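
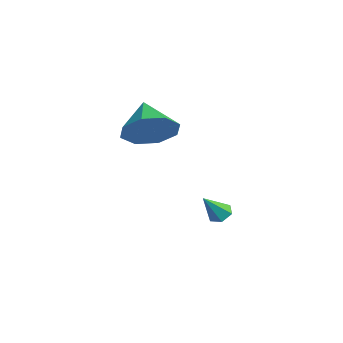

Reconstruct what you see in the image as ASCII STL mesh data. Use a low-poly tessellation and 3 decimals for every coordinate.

solid 
facet normal -0.188 0.620 -0.762
outer loop
vertex -2.338 -0.433 -2.071
vertex -2.772 -0.288 -1.846
vertex -2.338 -0.037 -1.749
endloop
endfacet
facet normal 0.990 -0.087 0.107
outer loop
vertex -2.338 -0.433 -2.071
vertex -2.338 -0.037 -1.749
vertex -2.528 -1.092 -0.854
endloop
endfacet
facet normal -0.188 0.620 -0.762
outer loop
vertex -2.338 -0.037 -1.749
vertex -2.772 -0.288 -1.846
vertex -2.772 0.108 -1.524
endloop
endfacet
facet normal 0.525 0.494 0.694
outer loop
vertex -2.338 -0.037 -1.749
vertex -2.772 0.108 -1.524
vertex -2.528 -1.092 -0.854
endloop
endfacet
facet normal -0.187 0.620 -0.762
outer loop
vertex -2.772 0.108 -1.524
vertex -2.772 -0.288 -1.846
vertex -3.206 -0.142 -1.621
endloop
endfacet
facet normal -0.405 0.381 0.831
outer loop
vertex -2.772 0.108 -1.524
vertex -3.206 -0.142 -1.621
vertex -2.528 -1.092 -0.854
endloop
endfacet
facet normal -0.188 0.619 -0.763
outer loop
vertex -3.206 -0.142 -1.621
vertex -2.772 -0.288 -1.846
vertex -3.206 -0.538 -1.942
endloop
endfacet
facet normal -0.870 -0.311 0.384
outer loop
vertex -3.206 -0.142 -1.621
vertex -3.206 -0.538 -1.942
vertex -2.528 -1.092 -0.854
endloop
endfacet
facet normal -0.188 0.619 -0.763
outer loop
vertex -3.206 -0.538 -1.942
vertex -2.772 -0.288 -1.846
vertex -2.772 -0.684 -2.167
endloop
endfacet
facet normal -0.405 -0.892 -0.202
outer loop
vertex -3.206 -0.538 -1.942
vertex -2.772 -0.684 -2.167
vertex -2.528 -1.092 -0.854
endloop
endfacet
facet normal -0.189 0.618 -0.763
outer loop
vertex -2.772 -0.684 -2.167
vertex -2.772 -0.288 -1.846
vertex -2.338 -0.433 -2.071
endloop
endfacet
facet normal 0.526 -0.780 -0.340
outer loop
vertex -2.772 -0.684 -2.167
vertex -2.338 -0.433 -2.071
vertex -2.528 -1.092 -0.854
endloop
endfacet
facet normal 0.786 -0.194 -0.586
outer loop
vertex -1.806 -2.874 3.575
vertex -2.473 -3.143 2.77
vertex -2.002 -2.228 3.098
endloop
endfacet
facet normal 0.060 0.605 0.794
outer loop
vertex -1.806 -2.874 3.575
vertex -2.002 -2.228 3.098
vertex -3.707 -2.837 3.69
endloop
endfacet
facet normal 0.786 -0.194 -0.587
outer loop
vertex -2.002 -2.228 3.098
vertex -2.473 -3.143 2.77
vertex -2.474 -2.118 2.429
endloop
endfacet
facet normal -0.223 0.925 0.309
outer loop
vertex -2.002 -2.228 3.098
vertex -2.474 -2.118 2.429
vertex -3.707 -2.837 3.69
endloop
endfacet
facet normal 0.787 -0.194 -0.586
outer loop
vertex -2.474 -2.118 2.429
vertex -2.473 -3.143 2.77
vertex -2.945 -2.608 1.959
endloop
endfacet
facet normal -0.622 0.764 -0.173
outer loop
vertex -2.474 -2.118 2.429
vertex -2.945 -2.608 1.959
vertex -3.707 -2.837 3.69
endloop
endfacet
facet normal 0.786 -0.195 -0.586
outer loop
vertex -2.945 -2.608 1.959
vertex -2.473 -3.143 2.77
vertex -3.14 -3.411 1.964
endloop
endfacet
facet normal -0.904 0.217 -0.369
outer loop
vertex -2.945 -2.608 1.959
vertex -3.14 -3.411 1.964
vertex -3.707 -2.837 3.69
endloop
endfacet
facet normal 0.786 -0.194 -0.586
outer loop
vertex -3.14 -3.411 1.964
vertex -2.473 -3.143 2.77
vertex -2.944 -4.057 2.441
endloop
endfacet
facet normal -0.903 -0.396 -0.165
outer loop
vertex -3.14 -3.411 1.964
vertex -2.944 -4.057 2.441
vertex -3.707 -2.837 3.69
endloop
endfacet
facet normal 0.787 -0.194 -0.586
outer loop
vertex -2.944 -4.057 2.441
vertex -2.473 -3.143 2.77
vertex -2.472 -4.167 3.111
endloop
endfacet
facet normal -0.621 -0.716 0.320
outer loop
vertex -2.944 -4.057 2.441
vertex -2.472 -4.167 3.111
vertex -3.707 -2.837 3.69
endloop
endfacet
facet normal 0.786 -0.195 -0.587
outer loop
vertex -2.472 -4.167 3.111
vertex -2.473 -3.143 2.77
vertex -2.0 -3.677 3.581
endloop
endfacet
facet normal -0.222 -0.555 0.802
outer loop
vertex -2.472 -4.167 3.111
vertex -2.0 -3.677 3.581
vertex -3.707 -2.837 3.69
endloop
endfacet
facet normal 0.786 -0.194 -0.587
outer loop
vertex -2.0 -3.677 3.581
vertex -2.473 -3.143 2.77
vertex -1.806 -2.874 3.575
endloop
endfacet
facet normal 0.060 -0.007 0.998
outer loop
vertex -2.0 -3.677 3.581
vertex -1.806 -2.874 3.575
vertex -3.707 -2.837 3.69
endloop
endfacet

endsolid


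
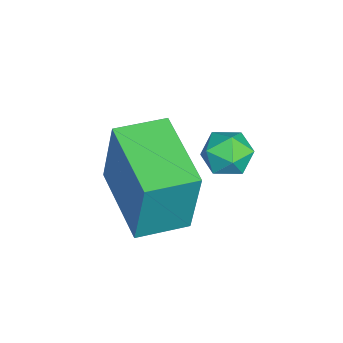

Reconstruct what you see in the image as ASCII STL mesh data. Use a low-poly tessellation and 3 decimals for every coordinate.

solid 
facet normal -0.878 -0.449 0.166
outer loop
vertex -2.146 0.326 2.247
vertex -2.711 1.404 2.17
vertex -2.367 0.079 0.406
endloop
endfacet
facet normal 0.463 -0.884 0.063
outer loop
vertex -0.689 0.936 0.09
vertex -2.146 0.326 2.247
vertex -2.367 0.079 0.406
endloop
endfacet
facet normal -0.879 -0.448 0.165
outer loop
vertex -2.367 0.079 0.406
vertex -2.711 1.404 2.17
vertex -2.932 1.158 0.329
endloop
endfacet
facet normal -0.118 -0.132 -0.984
outer loop
vertex -2.932 1.158 0.329
vertex -0.689 0.936 0.09
vertex -2.367 0.079 0.406
endloop
endfacet
facet normal 0.118 0.132 0.984
outer loop
vertex -2.146 0.326 2.247
vertex -1.033 2.261 1.854
vertex -2.711 1.404 2.17
endloop
endfacet
facet normal 0.463 -0.884 0.063
outer loop
vertex -0.468 1.182 1.931
vertex -2.146 0.326 2.247
vertex -0.689 0.936 0.09
endloop
endfacet
facet normal 0.118 0.132 0.984
outer loop
vertex -0.468 1.182 1.931
vertex -1.033 2.261 1.854
vertex -2.146 0.326 2.247
endloop
endfacet
facet normal -0.463 0.884 -0.063
outer loop
vertex -2.711 1.404 2.17
vertex -1.033 2.261 1.854
vertex -2.932 1.158 0.329
endloop
endfacet
facet normal -0.118 -0.132 -0.984
outer loop
vertex -1.254 2.014 0.013
vertex -0.689 0.936 0.09
vertex -2.932 1.158 0.329
endloop
endfacet
facet normal -0.463 0.884 -0.063
outer loop
vertex -2.932 1.158 0.329
vertex -1.033 2.261 1.854
vertex -1.254 2.014 0.013
endloop
endfacet
facet normal 0.878 0.449 -0.165
outer loop
vertex -1.254 2.014 0.013
vertex -0.468 1.182 1.931
vertex -0.689 0.936 0.09
endloop
endfacet
facet normal 0.878 0.448 -0.166
outer loop
vertex -1.033 2.261 1.854
vertex -0.468 1.182 1.931
vertex -1.254 2.014 0.013
endloop
endfacet
facet normal 0.445 0.570 0.691
outer loop
vertex -3.304 3.168 0.603
vertex -3.335 2.684 1.022
vertex -2.823 2.746 0.641
endloop
endfacet
facet normal 0.658 0.753 0.035
outer loop
vertex -3.304 3.168 0.603
vertex -2.823 2.746 0.641
vertex -3.026 2.95 0.068
endloop
endfacet
facet normal 0.080 0.937 -0.340
outer loop
vertex -3.304 3.168 0.603
vertex -3.026 2.95 0.068
vertex -3.664 3.014 0.094
endloop
endfacet
facet normal -0.490 0.868 0.084
outer loop
vertex -3.304 3.168 0.603
vertex -3.664 3.014 0.094
vertex -3.855 2.849 0.684
endloop
endfacet
facet normal -0.265 0.641 0.721
outer loop
vertex -3.304 3.168 0.603
vertex -3.855 2.849 0.684
vertex -3.335 2.684 1.022
endloop
endfacet
facet normal 0.946 0.177 -0.272
outer loop
vertex -3.026 2.95 0.068
vertex -2.823 2.746 0.641
vertex -2.885 2.331 0.156
endloop
endfacet
facet normal 0.602 -0.120 0.789
outer loop
vertex -2.823 2.746 0.641
vertex -3.335 2.684 1.022
vertex -3.076 2.166 0.746
endloop
endfacet
facet normal -0.546 -0.005 0.838
outer loop
vertex -3.335 2.684 1.022
vertex -3.855 2.849 0.684
vertex -3.714 2.23 0.772
endloop
endfacet
facet normal -0.912 0.363 -0.194
outer loop
vertex -3.855 2.849 0.684
vertex -3.664 3.014 0.094
vertex -3.917 2.434 0.199
endloop
endfacet
facet normal 0.012 0.475 -0.880
outer loop
vertex -3.664 3.014 0.094
vertex -3.026 2.95 0.068
vertex -3.405 2.496 -0.182
endloop
endfacet
facet normal 0.490 -0.868 -0.084
outer loop
vertex -3.436 2.012 0.237
vertex -2.885 2.331 0.156
vertex -3.076 2.166 0.746
endloop
endfacet
facet normal -0.080 -0.937 0.340
outer loop
vertex -3.436 2.012 0.237
vertex -3.076 2.166 0.746
vertex -3.714 2.23 0.772
endloop
endfacet
facet normal -0.658 -0.753 -0.035
outer loop
vertex -3.436 2.012 0.237
vertex -3.714 2.23 0.772
vertex -3.917 2.434 0.199
endloop
endfacet
facet normal -0.445 -0.570 -0.691
outer loop
vertex -3.436 2.012 0.237
vertex -3.917 2.434 0.199
vertex -3.405 2.496 -0.182
endloop
endfacet
facet normal 0.265 -0.641 -0.721
outer loop
vertex -3.436 2.012 0.237
vertex -3.405 2.496 -0.182
vertex -2.885 2.331 0.156
endloop
endfacet
facet normal 0.912 -0.363 0.194
outer loop
vertex -3.076 2.166 0.746
vertex -2.885 2.331 0.156
vertex -2.823 2.746 0.641
endloop
endfacet
facet normal -0.012 -0.475 0.880
outer loop
vertex -3.714 2.23 0.772
vertex -3.076 2.166 0.746
vertex -3.335 2.684 1.022
endloop
endfacet
facet normal -0.946 -0.177 0.272
outer loop
vertex -3.917 2.434 0.199
vertex -3.714 2.23 0.772
vertex -3.855 2.849 0.684
endloop
endfacet
facet normal -0.602 0.120 -0.789
outer loop
vertex -3.405 2.496 -0.182
vertex -3.917 2.434 0.199
vertex -3.664 3.014 0.094
endloop
endfacet
facet normal 0.546 0.005 -0.838
outer loop
vertex -2.885 2.331 0.156
vertex -3.405 2.496 -0.182
vertex -3.026 2.95 0.068
endloop
endfacet

endsolid


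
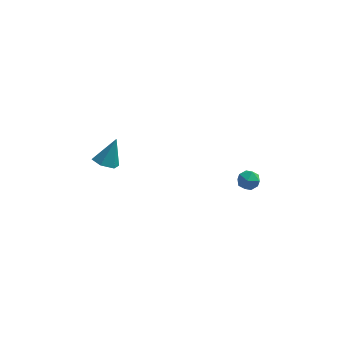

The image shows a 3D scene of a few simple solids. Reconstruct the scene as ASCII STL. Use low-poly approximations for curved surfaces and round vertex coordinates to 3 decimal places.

solid 
facet normal -0.314 -0.388 -0.866
outer loop
vertex -2.579 -3.393 1.356
vertex -3.083 -2.881 1.309
vertex -2.431 -2.772 1.024
endloop
endfacet
facet normal 0.977 -0.155 0.147
outer loop
vertex -2.579 -3.393 1.356
vertex -2.431 -2.772 1.024
vertex -2.597 -2.279 2.651
endloop
endfacet
facet normal -0.314 -0.389 -0.866
outer loop
vertex -2.431 -2.772 1.024
vertex -3.083 -2.881 1.309
vertex -2.934 -2.26 0.976
endloop
endfacet
facet normal 0.713 0.688 -0.136
outer loop
vertex -2.431 -2.772 1.024
vertex -2.934 -2.26 0.976
vertex -2.597 -2.279 2.651
endloop
endfacet
facet normal -0.313 -0.389 -0.866
outer loop
vertex -2.934 -2.26 0.976
vertex -3.083 -2.881 1.309
vertex -3.587 -2.369 1.261
endloop
endfacet
facet normal -0.147 0.988 0.041
outer loop
vertex -2.934 -2.26 0.976
vertex -3.587 -2.369 1.261
vertex -2.597 -2.279 2.651
endloop
endfacet
facet normal -0.312 -0.389 -0.867
outer loop
vertex -3.587 -2.369 1.261
vertex -3.083 -2.881 1.309
vertex -3.735 -2.99 1.593
endloop
endfacet
facet normal -0.743 0.445 0.500
outer loop
vertex -3.587 -2.369 1.261
vertex -3.735 -2.99 1.593
vertex -2.597 -2.279 2.651
endloop
endfacet
facet normal -0.313 -0.388 -0.867
outer loop
vertex -3.735 -2.99 1.593
vertex -3.083 -2.881 1.309
vertex -3.232 -3.502 1.641
endloop
endfacet
facet normal -0.479 -0.397 0.783
outer loop
vertex -3.735 -2.99 1.593
vertex -3.232 -3.502 1.641
vertex -2.597 -2.279 2.651
endloop
endfacet
facet normal -0.313 -0.388 -0.867
outer loop
vertex -3.232 -3.502 1.641
vertex -3.083 -2.881 1.309
vertex -2.579 -3.393 1.356
endloop
endfacet
facet normal 0.381 -0.698 0.606
outer loop
vertex -3.232 -3.502 1.641
vertex -2.579 -3.393 1.356
vertex -2.597 -2.279 2.651
endloop
endfacet
facet normal -0.987 -0.121 0.102
outer loop
vertex 3.345 -2.089 -0.139
vertex 3.435 -2.737 -0.035
vertex 3.436 -2.316 0.476
endloop
endfacet
facet normal -0.788 0.531 0.312
outer loop
vertex 3.345 -2.089 -0.139
vertex 3.436 -2.316 0.476
vertex 3.735 -1.758 0.282
endloop
endfacet
facet normal -0.466 0.852 -0.238
outer loop
vertex 3.345 -2.089 -0.139
vertex 3.735 -1.758 0.282
vertex 3.919 -1.834 -0.35
endloop
endfacet
facet normal -0.467 0.399 -0.789
outer loop
vertex 3.345 -2.089 -0.139
vertex 3.919 -1.834 -0.35
vertex 3.734 -2.439 -0.546
endloop
endfacet
facet normal -0.789 -0.203 -0.580
outer loop
vertex 3.345 -2.089 -0.139
vertex 3.734 -2.439 -0.546
vertex 3.435 -2.737 -0.035
endloop
endfacet
facet normal -0.308 0.456 0.835
outer loop
vertex 3.735 -1.758 0.282
vertex 3.436 -2.316 0.476
vertex 4.066 -2.201 0.646
endloop
endfacet
facet normal -0.630 -0.599 0.494
outer loop
vertex 3.436 -2.316 0.476
vertex 3.435 -2.737 -0.035
vertex 3.881 -2.806 0.45
endloop
endfacet
facet normal -0.310 -0.731 -0.608
outer loop
vertex 3.435 -2.737 -0.035
vertex 3.734 -2.439 -0.546
vertex 4.065 -2.882 -0.182
endloop
endfacet
facet normal 0.211 0.242 -0.947
outer loop
vertex 3.734 -2.439 -0.546
vertex 3.919 -1.834 -0.35
vertex 4.364 -2.324 -0.376
endloop
endfacet
facet normal 0.212 0.976 -0.056
outer loop
vertex 3.919 -1.834 -0.35
vertex 3.735 -1.758 0.282
vertex 4.365 -1.903 0.135
endloop
endfacet
facet normal 0.467 -0.399 0.789
outer loop
vertex 4.455 -2.551 0.239
vertex 4.066 -2.201 0.646
vertex 3.881 -2.806 0.45
endloop
endfacet
facet normal 0.466 -0.852 0.238
outer loop
vertex 4.455 -2.551 0.239
vertex 3.881 -2.806 0.45
vertex 4.065 -2.882 -0.182
endloop
endfacet
facet normal 0.788 -0.531 -0.312
outer loop
vertex 4.455 -2.551 0.239
vertex 4.065 -2.882 -0.182
vertex 4.364 -2.324 -0.376
endloop
endfacet
facet normal 0.987 0.121 -0.102
outer loop
vertex 4.455 -2.551 0.239
vertex 4.364 -2.324 -0.376
vertex 4.365 -1.903 0.135
endloop
endfacet
facet normal 0.789 0.203 0.580
outer loop
vertex 4.455 -2.551 0.239
vertex 4.365 -1.903 0.135
vertex 4.066 -2.201 0.646
endloop
endfacet
facet normal -0.211 -0.242 0.947
outer loop
vertex 3.881 -2.806 0.45
vertex 4.066 -2.201 0.646
vertex 3.436 -2.316 0.476
endloop
endfacet
facet normal -0.212 -0.976 0.056
outer loop
vertex 4.065 -2.882 -0.182
vertex 3.881 -2.806 0.45
vertex 3.435 -2.737 -0.035
endloop
endfacet
facet normal 0.308 -0.456 -0.835
outer loop
vertex 4.364 -2.324 -0.376
vertex 4.065 -2.882 -0.182
vertex 3.734 -2.439 -0.546
endloop
endfacet
facet normal 0.630 0.599 -0.494
outer loop
vertex 4.365 -1.903 0.135
vertex 4.364 -2.324 -0.376
vertex 3.919 -1.834 -0.35
endloop
endfacet
facet normal 0.310 0.731 0.608
outer loop
vertex 4.066 -2.201 0.646
vertex 4.365 -1.903 0.135
vertex 3.735 -1.758 0.282
endloop
endfacet

endsolid


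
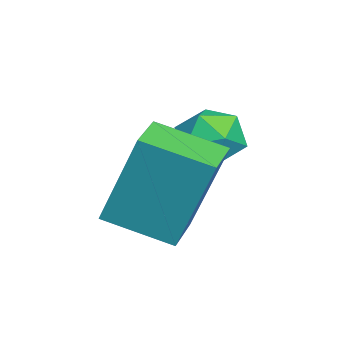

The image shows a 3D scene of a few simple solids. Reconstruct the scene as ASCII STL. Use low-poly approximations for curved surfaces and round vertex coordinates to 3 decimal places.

solid 
facet normal -0.702 0.408 0.583
outer loop
vertex 0.646 -1.089 -0.479
vertex 0.742 -1.601 -0.005
vertex 1.12 -1.008 0.035
endloop
endfacet
facet normal -0.369 0.908 0.197
outer loop
vertex 0.646 -1.089 -0.479
vertex 1.12 -1.008 0.035
vertex 1.274 -0.803 -0.621
endloop
endfacet
facet normal -0.450 0.745 -0.492
outer loop
vertex 0.646 -1.089 -0.479
vertex 1.274 -0.803 -0.621
vertex 0.991 -1.269 -1.067
endloop
endfacet
facet normal -0.834 0.144 -0.533
outer loop
vertex 0.646 -1.089 -0.479
vertex 0.991 -1.269 -1.067
vertex 0.662 -1.762 -0.686
endloop
endfacet
facet normal -0.989 -0.064 0.131
outer loop
vertex 0.646 -1.089 -0.479
vertex 0.662 -1.762 -0.686
vertex 0.742 -1.601 -0.005
endloop
endfacet
facet normal 0.327 0.878 0.351
outer loop
vertex 1.274 -0.803 -0.621
vertex 1.12 -1.008 0.035
vertex 1.758 -1.138 -0.234
endloop
endfacet
facet normal -0.213 0.070 0.975
outer loop
vertex 1.12 -1.008 0.035
vertex 0.742 -1.601 -0.005
vertex 1.429 -1.631 0.147
endloop
endfacet
facet normal -0.676 -0.695 0.244
outer loop
vertex 0.742 -1.601 -0.005
vertex 0.662 -1.762 -0.686
vertex 1.146 -2.097 -0.299
endloop
endfacet
facet normal -0.424 -0.360 -0.831
outer loop
vertex 0.662 -1.762 -0.686
vertex 0.991 -1.269 -1.067
vertex 1.3 -1.892 -0.955
endloop
endfacet
facet normal 0.196 0.613 -0.765
outer loop
vertex 0.991 -1.269 -1.067
vertex 1.274 -0.803 -0.621
vertex 1.678 -1.299 -0.915
endloop
endfacet
facet normal 0.834 -0.144 0.533
outer loop
vertex 1.774 -1.811 -0.441
vertex 1.758 -1.138 -0.234
vertex 1.429 -1.631 0.147
endloop
endfacet
facet normal 0.450 -0.745 0.492
outer loop
vertex 1.774 -1.811 -0.441
vertex 1.429 -1.631 0.147
vertex 1.146 -2.097 -0.299
endloop
endfacet
facet normal 0.369 -0.908 -0.197
outer loop
vertex 1.774 -1.811 -0.441
vertex 1.146 -2.097 -0.299
vertex 1.3 -1.892 -0.955
endloop
endfacet
facet normal 0.702 -0.408 -0.583
outer loop
vertex 1.774 -1.811 -0.441
vertex 1.3 -1.892 -0.955
vertex 1.678 -1.299 -0.915
endloop
endfacet
facet normal 0.989 0.064 -0.131
outer loop
vertex 1.774 -1.811 -0.441
vertex 1.678 -1.299 -0.915
vertex 1.758 -1.138 -0.234
endloop
endfacet
facet normal 0.424 0.360 0.831
outer loop
vertex 1.429 -1.631 0.147
vertex 1.758 -1.138 -0.234
vertex 1.12 -1.008 0.035
endloop
endfacet
facet normal -0.196 -0.613 0.765
outer loop
vertex 1.146 -2.097 -0.299
vertex 1.429 -1.631 0.147
vertex 0.742 -1.601 -0.005
endloop
endfacet
facet normal -0.327 -0.878 -0.351
outer loop
vertex 1.3 -1.892 -0.955
vertex 1.146 -2.097 -0.299
vertex 0.662 -1.762 -0.686
endloop
endfacet
facet normal 0.213 -0.070 -0.975
outer loop
vertex 1.678 -1.299 -0.915
vertex 1.3 -1.892 -0.955
vertex 0.991 -1.269 -1.067
endloop
endfacet
facet normal 0.676 0.695 -0.244
outer loop
vertex 1.758 -1.138 -0.234
vertex 1.678 -1.299 -0.915
vertex 1.274 -0.803 -0.621
endloop
endfacet
facet normal -0.992 0.123 0.023
outer loop
vertex 2.408 -2.274 0.396
vertex 2.56 -0.965 -0.076
vertex 2.278 -2.958 -1.542
endloop
endfacet
facet normal -0.108 -0.935 0.337
outer loop
vertex 3.22 -3.075 -1.564
vertex 2.408 -2.274 0.396
vertex 2.278 -2.958 -1.542
endloop
endfacet
facet normal -0.992 0.123 0.023
outer loop
vertex 2.278 -2.958 -1.542
vertex 2.56 -0.965 -0.076
vertex 2.43 -1.649 -2.014
endloop
endfacet
facet normal -0.063 -0.332 -0.941
outer loop
vertex 2.43 -1.649 -2.014
vertex 3.22 -3.075 -1.564
vertex 2.278 -2.958 -1.542
endloop
endfacet
facet normal 0.063 0.332 0.941
outer loop
vertex 2.408 -2.274 0.396
vertex 3.502 -1.082 -0.098
vertex 2.56 -0.965 -0.076
endloop
endfacet
facet normal -0.108 -0.935 0.337
outer loop
vertex 3.35 -2.391 0.374
vertex 2.408 -2.274 0.396
vertex 3.22 -3.075 -1.564
endloop
endfacet
facet normal 0.063 0.332 0.941
outer loop
vertex 3.35 -2.391 0.374
vertex 3.502 -1.082 -0.098
vertex 2.408 -2.274 0.396
endloop
endfacet
facet normal 0.108 0.935 -0.337
outer loop
vertex 2.56 -0.965 -0.076
vertex 3.502 -1.082 -0.098
vertex 2.43 -1.649 -2.014
endloop
endfacet
facet normal -0.063 -0.332 -0.941
outer loop
vertex 3.372 -1.766 -2.036
vertex 3.22 -3.075 -1.564
vertex 2.43 -1.649 -2.014
endloop
endfacet
facet normal 0.108 0.935 -0.337
outer loop
vertex 2.43 -1.649 -2.014
vertex 3.502 -1.082 -0.098
vertex 3.372 -1.766 -2.036
endloop
endfacet
facet normal 0.992 -0.123 -0.023
outer loop
vertex 3.372 -1.766 -2.036
vertex 3.35 -2.391 0.374
vertex 3.22 -3.075 -1.564
endloop
endfacet
facet normal 0.992 -0.123 -0.023
outer loop
vertex 3.502 -1.082 -0.098
vertex 3.35 -2.391 0.374
vertex 3.372 -1.766 -2.036
endloop
endfacet

endsolid


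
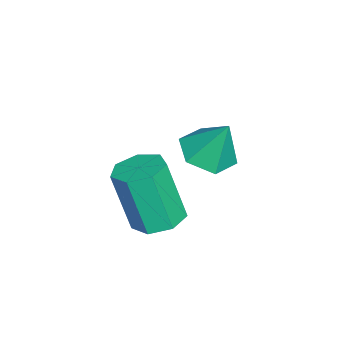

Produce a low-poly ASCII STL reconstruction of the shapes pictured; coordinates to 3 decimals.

solid 
facet normal -0.132 -0.408 -0.904
outer loop
vertex 0.021 1.263 0.629
vertex -0.816 0.874 0.927
vertex -0.808 1.758 0.527
endloop
endfacet
facet normal 0.507 0.860 0.052
outer loop
vertex 0.021 1.263 0.629
vertex -0.808 1.758 0.527
vertex -0.604 1.526 2.373
endloop
endfacet
facet normal -0.133 -0.408 -0.903
outer loop
vertex -0.808 1.758 0.527
vertex -0.816 0.874 0.927
vertex -1.645 1.369 0.826
endloop
endfacet
facet normal -0.370 0.916 0.156
outer loop
vertex -0.808 1.758 0.527
vertex -1.645 1.369 0.826
vertex -0.604 1.526 2.373
endloop
endfacet
facet normal -0.133 -0.408 -0.903
outer loop
vertex -1.645 1.369 0.826
vertex -0.816 0.874 0.927
vertex -1.653 0.485 1.226
endloop
endfacet
facet normal -0.816 0.245 0.524
outer loop
vertex -1.645 1.369 0.826
vertex -1.653 0.485 1.226
vertex -0.604 1.526 2.373
endloop
endfacet
facet normal -0.133 -0.407 -0.903
outer loop
vertex -1.653 0.485 1.226
vertex -0.816 0.874 0.927
vertex -0.825 -0.01 1.327
endloop
endfacet
facet normal -0.384 -0.481 0.788
outer loop
vertex -1.653 0.485 1.226
vertex -0.825 -0.01 1.327
vertex -0.604 1.526 2.373
endloop
endfacet
facet normal -0.132 -0.408 -0.904
outer loop
vertex -0.825 -0.01 1.327
vertex -0.816 0.874 0.927
vertex 0.012 0.379 1.029
endloop
endfacet
facet normal 0.493 -0.537 0.684
outer loop
vertex -0.825 -0.01 1.327
vertex 0.012 0.379 1.029
vertex -0.604 1.526 2.373
endloop
endfacet
facet normal -0.132 -0.408 -0.904
outer loop
vertex 0.012 0.379 1.029
vertex -0.816 0.874 0.927
vertex 0.021 1.263 0.629
endloop
endfacet
facet normal 0.939 0.134 0.316
outer loop
vertex 0.012 0.379 1.029
vertex 0.021 1.263 0.629
vertex -0.604 1.526 2.373
endloop
endfacet
facet normal 0.077 0.292 -0.953
outer loop
vertex 3.17 -0.05 0.413
vertex 2.343 0.092 0.39
vertex 2.959 0.622 0.602
endloop
endfacet
facet normal 0.954 0.256 0.155
outer loop
vertex 3.17 -0.05 0.413
vertex 2.959 0.622 0.602
vertex 3.005 -0.674 2.454
endloop
endfacet
facet normal 0.954 0.256 0.155
outer loop
vertex 3.005 -0.674 2.454
vertex 2.959 0.622 0.602
vertex 2.794 -0.002 2.642
endloop
endfacet
facet normal -0.078 -0.291 0.954
outer loop
vertex 3.005 -0.674 2.454
vertex 2.794 -0.002 2.642
vertex 2.177 -0.532 2.43
endloop
endfacet
facet normal 0.078 0.291 -0.954
outer loop
vertex 2.959 0.622 0.602
vertex 2.343 0.092 0.39
vertex 2.284 0.895 0.63
endloop
endfacet
facet normal 0.368 0.880 0.299
outer loop
vertex 2.959 0.622 0.602
vertex 2.284 0.895 0.63
vertex 2.794 -0.002 2.642
endloop
endfacet
facet normal 0.369 0.880 0.299
outer loop
vertex 2.794 -0.002 2.642
vertex 2.284 0.895 0.63
vertex 2.119 0.271 2.671
endloop
endfacet
facet normal -0.077 -0.292 0.953
outer loop
vertex 2.794 -0.002 2.642
vertex 2.119 0.271 2.671
vertex 2.177 -0.532 2.43
endloop
endfacet
facet normal 0.077 0.291 -0.954
outer loop
vertex 2.284 0.895 0.63
vertex 2.343 0.092 0.39
vertex 1.653 0.563 0.478
endloop
endfacet
facet normal -0.495 0.841 0.217
outer loop
vertex 2.284 0.895 0.63
vertex 1.653 0.563 0.478
vertex 2.119 0.271 2.671
endloop
endfacet
facet normal -0.495 0.841 0.217
outer loop
vertex 2.119 0.271 2.671
vertex 1.653 0.563 0.478
vertex 1.488 -0.061 2.518
endloop
endfacet
facet normal -0.078 -0.292 0.953
outer loop
vertex 2.119 0.271 2.671
vertex 1.488 -0.061 2.518
vertex 2.177 -0.532 2.43
endloop
endfacet
facet normal 0.078 0.292 -0.953
outer loop
vertex 1.653 0.563 0.478
vertex 2.343 0.092 0.39
vertex 1.541 -0.123 0.259
endloop
endfacet
facet normal -0.985 0.170 -0.028
outer loop
vertex 1.653 0.563 0.478
vertex 1.541 -0.123 0.259
vertex 1.488 -0.061 2.518
endloop
endfacet
facet normal -0.985 0.170 -0.028
outer loop
vertex 1.488 -0.061 2.518
vertex 1.541 -0.123 0.259
vertex 1.376 -0.747 2.3
endloop
endfacet
facet normal -0.077 -0.291 0.954
outer loop
vertex 1.488 -0.061 2.518
vertex 1.376 -0.747 2.3
vertex 2.177 -0.532 2.43
endloop
endfacet
facet normal 0.078 0.291 -0.954
outer loop
vertex 1.541 -0.123 0.259
vertex 2.343 0.092 0.39
vertex 2.033 -0.648 0.139
endloop
endfacet
facet normal -0.734 -0.630 -0.252
outer loop
vertex 1.541 -0.123 0.259
vertex 2.033 -0.648 0.139
vertex 1.376 -0.747 2.3
endloop
endfacet
facet normal -0.734 -0.631 -0.252
outer loop
vertex 1.376 -0.747 2.3
vertex 2.033 -0.648 0.139
vertex 1.868 -1.271 2.179
endloop
endfacet
facet normal -0.076 -0.292 0.953
outer loop
vertex 1.376 -0.747 2.3
vertex 1.868 -1.271 2.179
vertex 2.177 -0.532 2.43
endloop
endfacet
facet normal 0.076 0.292 -0.954
outer loop
vertex 2.033 -0.648 0.139
vertex 2.343 0.092 0.39
vertex 2.758 -0.615 0.207
endloop
endfacet
facet normal 0.070 -0.956 -0.286
outer loop
vertex 2.033 -0.648 0.139
vertex 2.758 -0.615 0.207
vertex 1.868 -1.271 2.179
endloop
endfacet
facet normal 0.069 -0.956 -0.287
outer loop
vertex 1.868 -1.271 2.179
vertex 2.758 -0.615 0.207
vertex 2.593 -1.239 2.248
endloop
endfacet
facet normal -0.078 -0.291 0.953
outer loop
vertex 1.868 -1.271 2.179
vertex 2.593 -1.239 2.248
vertex 2.177 -0.532 2.43
endloop
endfacet
facet normal 0.077 0.292 -0.953
outer loop
vertex 2.758 -0.615 0.207
vertex 2.343 0.092 0.39
vertex 3.17 -0.05 0.413
endloop
endfacet
facet normal 0.821 -0.561 -0.105
outer loop
vertex 2.758 -0.615 0.207
vertex 3.17 -0.05 0.413
vertex 2.593 -1.239 2.248
endloop
endfacet
facet normal 0.821 -0.561 -0.105
outer loop
vertex 2.593 -1.239 2.248
vertex 3.17 -0.05 0.413
vertex 3.005 -0.674 2.454
endloop
endfacet
facet normal -0.078 -0.291 0.954
outer loop
vertex 2.593 -1.239 2.248
vertex 3.005 -0.674 2.454
vertex 2.177 -0.532 2.43
endloop
endfacet

endsolid


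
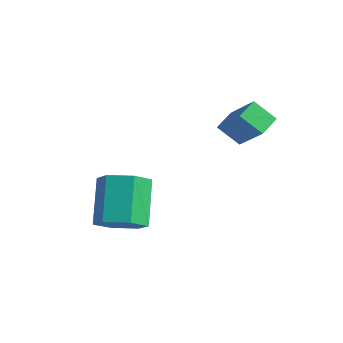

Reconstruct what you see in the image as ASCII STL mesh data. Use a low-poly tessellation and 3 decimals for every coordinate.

solid 
facet normal -0.662 0.151 -0.734
outer loop
vertex 1.926 1.426 1.45
vertex 1.841 2.345 1.715
vertex 2.789 1.713 0.731
endloop
endfacet
facet normal 0.088 -0.957 -0.276
outer loop
vertex 4.099 1.415 2.185
vertex 1.926 1.426 1.45
vertex 2.789 1.713 0.731
endloop
endfacet
facet normal -0.662 0.150 -0.734
outer loop
vertex 2.789 1.713 0.731
vertex 1.841 2.345 1.715
vertex 2.704 2.632 0.995
endloop
endfacet
facet normal 0.745 0.247 -0.620
outer loop
vertex 2.704 2.632 0.995
vertex 4.099 1.415 2.185
vertex 2.789 1.713 0.731
endloop
endfacet
facet normal -0.744 -0.248 0.620
outer loop
vertex 1.926 1.426 1.45
vertex 3.151 2.047 3.169
vertex 1.841 2.345 1.715
endloop
endfacet
facet normal 0.088 -0.957 -0.276
outer loop
vertex 3.236 1.128 2.905
vertex 1.926 1.426 1.45
vertex 4.099 1.415 2.185
endloop
endfacet
facet normal -0.745 -0.247 0.620
outer loop
vertex 3.236 1.128 2.905
vertex 3.151 2.047 3.169
vertex 1.926 1.426 1.45
endloop
endfacet
facet normal -0.088 0.957 0.276
outer loop
vertex 1.841 2.345 1.715
vertex 3.151 2.047 3.169
vertex 2.704 2.632 0.995
endloop
endfacet
facet normal 0.745 0.248 -0.620
outer loop
vertex 4.014 2.334 2.45
vertex 4.099 1.415 2.185
vertex 2.704 2.632 0.995
endloop
endfacet
facet normal -0.089 0.957 0.276
outer loop
vertex 2.704 2.632 0.995
vertex 3.151 2.047 3.169
vertex 4.014 2.334 2.45
endloop
endfacet
facet normal 0.662 -0.150 0.734
outer loop
vertex 4.014 2.334 2.45
vertex 3.236 1.128 2.905
vertex 4.099 1.415 2.185
endloop
endfacet
facet normal 0.662 -0.150 0.735
outer loop
vertex 3.151 2.047 3.169
vertex 3.236 1.128 2.905
vertex 4.014 2.334 2.45
endloop
endfacet
facet normal 0.450 -0.599 -0.662
outer loop
vertex 1.564 -3.015 -1.533
vertex 0.835 -2.772 -2.248
vertex 1.71 -2.197 -2.174
endloop
endfacet
facet normal 0.882 0.183 0.434
outer loop
vertex 1.564 -3.015 -1.533
vertex 1.71 -2.197 -2.174
vertex 0.614 -1.751 -0.136
endloop
endfacet
facet normal 0.882 0.183 0.434
outer loop
vertex 0.614 -1.751 -0.136
vertex 1.71 -2.197 -2.174
vertex 0.76 -0.933 -0.777
endloop
endfacet
facet normal -0.450 0.599 0.662
outer loop
vertex 0.614 -1.751 -0.136
vertex 0.76 -0.933 -0.777
vertex -0.115 -1.508 -0.852
endloop
endfacet
facet normal 0.450 -0.600 -0.662
outer loop
vertex 1.71 -2.197 -2.174
vertex 0.835 -2.772 -2.248
vertex 0.981 -1.954 -2.89
endloop
endfacet
facet normal 0.562 0.766 -0.312
outer loop
vertex 1.71 -2.197 -2.174
vertex 0.981 -1.954 -2.89
vertex 0.76 -0.933 -0.777
endloop
endfacet
facet normal 0.562 0.766 -0.311
outer loop
vertex 0.76 -0.933 -0.777
vertex 0.981 -1.954 -2.89
vertex 0.031 -0.689 -1.493
endloop
endfacet
facet normal -0.450 0.599 0.662
outer loop
vertex 0.76 -0.933 -0.777
vertex 0.031 -0.689 -1.493
vertex -0.115 -1.508 -0.852
endloop
endfacet
facet normal 0.450 -0.600 -0.662
outer loop
vertex 0.981 -1.954 -2.89
vertex 0.835 -2.772 -2.248
vertex 0.106 -2.529 -2.964
endloop
endfacet
facet normal -0.320 0.584 -0.746
outer loop
vertex 0.981 -1.954 -2.89
vertex 0.106 -2.529 -2.964
vertex 0.031 -0.689 -1.493
endloop
endfacet
facet normal -0.321 0.583 -0.746
outer loop
vertex 0.031 -0.689 -1.493
vertex 0.106 -2.529 -2.964
vertex -0.844 -1.265 -1.567
endloop
endfacet
facet normal -0.450 0.599 0.662
outer loop
vertex 0.031 -0.689 -1.493
vertex -0.844 -1.265 -1.567
vertex -0.115 -1.508 -0.852
endloop
endfacet
facet normal 0.450 -0.599 -0.662
outer loop
vertex 0.106 -2.529 -2.964
vertex 0.835 -2.772 -2.248
vertex -0.04 -3.347 -2.323
endloop
endfacet
facet normal -0.882 -0.183 -0.434
outer loop
vertex 0.106 -2.529 -2.964
vertex -0.04 -3.347 -2.323
vertex -0.844 -1.265 -1.567
endloop
endfacet
facet normal -0.882 -0.183 -0.434
outer loop
vertex -0.844 -1.265 -1.567
vertex -0.04 -3.347 -2.323
vertex -0.99 -2.083 -0.926
endloop
endfacet
facet normal -0.450 0.599 0.662
outer loop
vertex -0.844 -1.265 -1.567
vertex -0.99 -2.083 -0.926
vertex -0.115 -1.508 -0.852
endloop
endfacet
facet normal 0.450 -0.599 -0.662
outer loop
vertex -0.04 -3.347 -2.323
vertex 0.835 -2.772 -2.248
vertex 0.689 -3.591 -1.607
endloop
endfacet
facet normal -0.562 -0.766 0.311
outer loop
vertex -0.04 -3.347 -2.323
vertex 0.689 -3.591 -1.607
vertex -0.99 -2.083 -0.926
endloop
endfacet
facet normal -0.562 -0.766 0.312
outer loop
vertex -0.99 -2.083 -0.926
vertex 0.689 -3.591 -1.607
vertex -0.261 -2.326 -0.21
endloop
endfacet
facet normal -0.450 0.600 0.662
outer loop
vertex -0.99 -2.083 -0.926
vertex -0.261 -2.326 -0.21
vertex -0.115 -1.508 -0.852
endloop
endfacet
facet normal 0.450 -0.599 -0.662
outer loop
vertex 0.689 -3.591 -1.607
vertex 0.835 -2.772 -2.248
vertex 1.564 -3.015 -1.533
endloop
endfacet
facet normal 0.321 -0.583 0.746
outer loop
vertex 0.689 -3.591 -1.607
vertex 1.564 -3.015 -1.533
vertex -0.261 -2.326 -0.21
endloop
endfacet
facet normal 0.320 -0.584 0.746
outer loop
vertex -0.261 -2.326 -0.21
vertex 1.564 -3.015 -1.533
vertex 0.614 -1.751 -0.136
endloop
endfacet
facet normal -0.450 0.600 0.662
outer loop
vertex -0.261 -2.326 -0.21
vertex 0.614 -1.751 -0.136
vertex -0.115 -1.508 -0.852
endloop
endfacet

endsolid


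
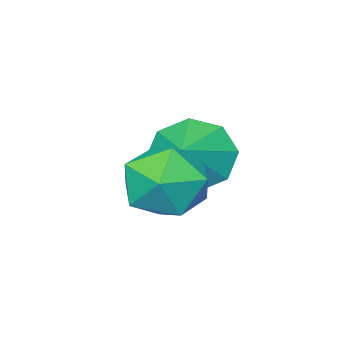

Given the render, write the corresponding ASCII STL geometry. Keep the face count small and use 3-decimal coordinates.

solid 
facet normal -0.689 -0.491 -0.533
outer loop
vertex -1.18 2.199 2.549
vertex -1.748 2.842 2.691
vertex -1.153 2.67 2.08
endloop
endfacet
facet normal 0.995 -0.091 -0.034
outer loop
vertex -1.18 2.199 2.549
vertex -1.153 2.67 2.08
vertex -1.052 3.338 3.229
endloop
endfacet
facet normal -0.689 -0.491 -0.533
outer loop
vertex -1.153 2.67 2.08
vertex -1.748 2.842 2.691
vertex -1.475 3.243 1.969
endloop
endfacet
facet normal 0.852 0.417 -0.317
outer loop
vertex -1.153 2.67 2.08
vertex -1.475 3.243 1.969
vertex -1.052 3.338 3.229
endloop
endfacet
facet normal -0.690 -0.490 -0.533
outer loop
vertex -1.475 3.243 1.969
vertex -1.748 2.842 2.691
vertex -1.956 3.581 2.281
endloop
endfacet
facet normal 0.461 0.860 -0.220
outer loop
vertex -1.475 3.243 1.969
vertex -1.956 3.581 2.281
vertex -1.052 3.338 3.229
endloop
endfacet
facet normal -0.689 -0.490 -0.534
outer loop
vertex -1.956 3.581 2.281
vertex -1.748 2.842 2.691
vertex -2.316 3.486 2.833
endloop
endfacet
facet normal 0.051 0.978 0.202
outer loop
vertex -1.956 3.581 2.281
vertex -2.316 3.486 2.833
vertex -1.052 3.338 3.229
endloop
endfacet
facet normal -0.689 -0.490 -0.533
outer loop
vertex -2.316 3.486 2.833
vertex -1.748 2.842 2.691
vertex -2.343 3.014 3.302
endloop
endfacet
facet normal -0.137 0.702 0.699
outer loop
vertex -2.316 3.486 2.833
vertex -2.343 3.014 3.302
vertex -1.052 3.338 3.229
endloop
endfacet
facet normal -0.689 -0.490 -0.533
outer loop
vertex -2.343 3.014 3.302
vertex -1.748 2.842 2.691
vertex -2.022 2.442 3.413
endloop
endfacet
facet normal 0.007 0.194 0.981
outer loop
vertex -2.343 3.014 3.302
vertex -2.022 2.442 3.413
vertex -1.052 3.338 3.229
endloop
endfacet
facet normal -0.689 -0.491 -0.533
outer loop
vertex -2.022 2.442 3.413
vertex -1.748 2.842 2.691
vertex -1.54 2.104 3.101
endloop
endfacet
facet normal 0.397 -0.249 0.883
outer loop
vertex -2.022 2.442 3.413
vertex -1.54 2.104 3.101
vertex -1.052 3.338 3.229
endloop
endfacet
facet normal -0.689 -0.491 -0.534
outer loop
vertex -1.54 2.104 3.101
vertex -1.748 2.842 2.691
vertex -1.18 2.199 2.549
endloop
endfacet
facet normal 0.807 -0.367 0.463
outer loop
vertex -1.54 2.104 3.101
vertex -1.18 2.199 2.549
vertex -1.052 3.338 3.229
endloop
endfacet
facet normal 0.140 0.692 0.708
outer loop
vertex -0.426 4.735 3.25
vertex -0.204 4.086 3.84
vertex 0.436 4.475 3.334
endloop
endfacet
facet normal 0.283 0.957 0.063
outer loop
vertex -0.426 4.735 3.25
vertex 0.436 4.475 3.334
vertex 0.088 4.632 2.514
endloop
endfacet
facet normal -0.305 0.891 -0.338
outer loop
vertex -0.426 4.735 3.25
vertex 0.088 4.632 2.514
vertex -0.767 4.339 2.513
endloop
endfacet
facet normal -0.810 0.584 0.061
outer loop
vertex -0.426 4.735 3.25
vertex -0.767 4.339 2.513
vertex -0.948 4.002 3.332
endloop
endfacet
facet normal -0.535 0.460 0.708
outer loop
vertex -0.426 4.735 3.25
vertex -0.948 4.002 3.332
vertex -0.204 4.086 3.84
endloop
endfacet
facet normal 0.796 0.559 -0.231
outer loop
vertex 0.088 4.632 2.514
vertex 0.436 4.475 3.334
vertex 0.628 3.918 2.648
endloop
endfacet
facet normal 0.566 0.128 0.814
outer loop
vertex 0.436 4.475 3.334
vertex -0.204 4.086 3.84
vertex 0.447 3.581 3.467
endloop
endfacet
facet normal -0.527 -0.246 0.813
outer loop
vertex -0.204 4.086 3.84
vertex -0.948 4.002 3.332
vertex -0.408 3.288 3.466
endloop
endfacet
facet normal -0.971 -0.047 -0.234
outer loop
vertex -0.948 4.002 3.332
vertex -0.767 4.339 2.513
vertex -0.756 3.445 2.646
endloop
endfacet
facet normal -0.154 0.451 -0.879
outer loop
vertex -0.767 4.339 2.513
vertex 0.088 4.632 2.514
vertex -0.116 3.834 2.14
endloop
endfacet
facet normal 0.810 -0.584 -0.061
outer loop
vertex 0.106 3.185 2.73
vertex 0.628 3.918 2.648
vertex 0.447 3.581 3.467
endloop
endfacet
facet normal 0.305 -0.891 0.338
outer loop
vertex 0.106 3.185 2.73
vertex 0.447 3.581 3.467
vertex -0.408 3.288 3.466
endloop
endfacet
facet normal -0.283 -0.957 -0.063
outer loop
vertex 0.106 3.185 2.73
vertex -0.408 3.288 3.466
vertex -0.756 3.445 2.646
endloop
endfacet
facet normal -0.140 -0.692 -0.708
outer loop
vertex 0.106 3.185 2.73
vertex -0.756 3.445 2.646
vertex -0.116 3.834 2.14
endloop
endfacet
facet normal 0.535 -0.460 -0.708
outer loop
vertex 0.106 3.185 2.73
vertex -0.116 3.834 2.14
vertex 0.628 3.918 2.648
endloop
endfacet
facet normal 0.971 0.047 0.234
outer loop
vertex 0.447 3.581 3.467
vertex 0.628 3.918 2.648
vertex 0.436 4.475 3.334
endloop
endfacet
facet normal 0.154 -0.451 0.879
outer loop
vertex -0.408 3.288 3.466
vertex 0.447 3.581 3.467
vertex -0.204 4.086 3.84
endloop
endfacet
facet normal -0.796 -0.559 0.231
outer loop
vertex -0.756 3.445 2.646
vertex -0.408 3.288 3.466
vertex -0.948 4.002 3.332
endloop
endfacet
facet normal -0.566 -0.128 -0.814
outer loop
vertex -0.116 3.834 2.14
vertex -0.756 3.445 2.646
vertex -0.767 4.339 2.513
endloop
endfacet
facet normal 0.527 0.246 -0.813
outer loop
vertex 0.628 3.918 2.648
vertex -0.116 3.834 2.14
vertex 0.088 4.632 2.514
endloop
endfacet

endsolid


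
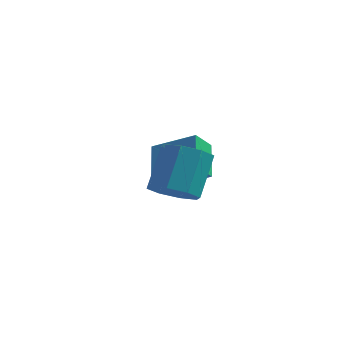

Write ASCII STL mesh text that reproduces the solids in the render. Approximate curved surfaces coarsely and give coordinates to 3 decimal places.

solid 
facet normal -0.057 -0.611 -0.789
outer loop
vertex 3.086 -2.384 -0.702
vertex 2.178 -2.374 -0.644
vertex 2.801 -1.872 -1.078
endloop
endfacet
facet normal 0.911 0.292 -0.293
outer loop
vertex 3.086 -2.384 -0.702
vertex 2.801 -1.872 -1.078
vertex 3.19 -1.276 0.726
endloop
endfacet
facet normal 0.910 0.293 -0.293
outer loop
vertex 3.19 -1.276 0.726
vertex 2.801 -1.872 -1.078
vertex 2.904 -0.764 0.35
endloop
endfacet
facet normal 0.057 0.611 0.789
outer loop
vertex 3.19 -1.276 0.726
vertex 2.904 -0.764 0.35
vertex 2.282 -1.266 0.784
endloop
endfacet
facet normal -0.057 -0.612 -0.789
outer loop
vertex 2.801 -1.872 -1.078
vertex 2.178 -2.374 -0.644
vertex 2.15 -1.654 -1.2
endloop
endfacet
facet normal 0.354 0.726 -0.589
outer loop
vertex 2.801 -1.872 -1.078
vertex 2.15 -1.654 -1.2
vertex 2.904 -0.764 0.35
endloop
endfacet
facet normal 0.353 0.727 -0.589
outer loop
vertex 2.904 -0.764 0.35
vertex 2.15 -1.654 -1.2
vertex 2.254 -0.547 0.228
endloop
endfacet
facet normal 0.056 0.612 0.789
outer loop
vertex 2.904 -0.764 0.35
vertex 2.254 -0.547 0.228
vertex 2.282 -1.266 0.784
endloop
endfacet
facet normal -0.057 -0.612 -0.789
outer loop
vertex 2.15 -1.654 -1.2
vertex 2.178 -2.374 -0.644
vertex 1.516 -1.858 -0.996
endloop
endfacet
facet normal -0.410 0.735 -0.540
outer loop
vertex 2.15 -1.654 -1.2
vertex 1.516 -1.858 -0.996
vertex 2.254 -0.547 0.228
endloop
endfacet
facet normal -0.409 0.735 -0.541
outer loop
vertex 2.254 -0.547 0.228
vertex 1.516 -1.858 -0.996
vertex 1.62 -0.75 0.432
endloop
endfacet
facet normal 0.058 0.612 0.789
outer loop
vertex 2.254 -0.547 0.228
vertex 1.62 -0.75 0.432
vertex 2.282 -1.266 0.784
endloop
endfacet
facet normal -0.057 -0.612 -0.789
outer loop
vertex 1.516 -1.858 -0.996
vertex 2.178 -2.374 -0.644
vertex 1.27 -2.364 -0.586
endloop
endfacet
facet normal -0.934 0.313 -0.175
outer loop
vertex 1.516 -1.858 -0.996
vertex 1.27 -2.364 -0.586
vertex 1.62 -0.75 0.432
endloop
endfacet
facet normal -0.934 0.313 -0.175
outer loop
vertex 1.62 -0.75 0.432
vertex 1.27 -2.364 -0.586
vertex 1.374 -1.256 0.842
endloop
endfacet
facet normal 0.057 0.612 0.789
outer loop
vertex 1.62 -0.75 0.432
vertex 1.374 -1.256 0.842
vertex 2.282 -1.266 0.784
endloop
endfacet
facet normal -0.057 -0.611 -0.789
outer loop
vertex 1.27 -2.364 -0.586
vertex 2.178 -2.374 -0.644
vertex 1.556 -2.876 -0.21
endloop
endfacet
facet normal -0.910 -0.293 0.293
outer loop
vertex 1.27 -2.364 -0.586
vertex 1.556 -2.876 -0.21
vertex 1.374 -1.256 0.842
endloop
endfacet
facet normal -0.911 -0.292 0.292
outer loop
vertex 1.374 -1.256 0.842
vertex 1.556 -2.876 -0.21
vertex 1.659 -1.768 1.218
endloop
endfacet
facet normal 0.057 0.611 0.789
outer loop
vertex 1.374 -1.256 0.842
vertex 1.659 -1.768 1.218
vertex 2.282 -1.266 0.784
endloop
endfacet
facet normal -0.056 -0.612 -0.789
outer loop
vertex 1.556 -2.876 -0.21
vertex 2.178 -2.374 -0.644
vertex 2.206 -3.093 -0.088
endloop
endfacet
facet normal -0.353 -0.727 0.589
outer loop
vertex 1.556 -2.876 -0.21
vertex 2.206 -3.093 -0.088
vertex 1.659 -1.768 1.218
endloop
endfacet
facet normal -0.354 -0.727 0.589
outer loop
vertex 1.659 -1.768 1.218
vertex 2.206 -3.093 -0.088
vertex 2.31 -1.986 1.34
endloop
endfacet
facet normal 0.057 0.612 0.789
outer loop
vertex 1.659 -1.768 1.218
vertex 2.31 -1.986 1.34
vertex 2.282 -1.266 0.784
endloop
endfacet
facet normal -0.058 -0.612 -0.789
outer loop
vertex 2.206 -3.093 -0.088
vertex 2.178 -2.374 -0.644
vertex 2.84 -2.89 -0.292
endloop
endfacet
facet normal 0.409 -0.735 0.540
outer loop
vertex 2.206 -3.093 -0.088
vertex 2.84 -2.89 -0.292
vertex 2.31 -1.986 1.34
endloop
endfacet
facet normal 0.410 -0.735 0.540
outer loop
vertex 2.31 -1.986 1.34
vertex 2.84 -2.89 -0.292
vertex 2.944 -1.782 1.136
endloop
endfacet
facet normal 0.057 0.612 0.789
outer loop
vertex 2.31 -1.986 1.34
vertex 2.944 -1.782 1.136
vertex 2.282 -1.266 0.784
endloop
endfacet
facet normal -0.057 -0.612 -0.789
outer loop
vertex 2.84 -2.89 -0.292
vertex 2.178 -2.374 -0.644
vertex 3.086 -2.384 -0.702
endloop
endfacet
facet normal 0.934 -0.313 0.175
outer loop
vertex 2.84 -2.89 -0.292
vertex 3.086 -2.384 -0.702
vertex 2.944 -1.782 1.136
endloop
endfacet
facet normal 0.934 -0.313 0.175
outer loop
vertex 2.944 -1.782 1.136
vertex 3.086 -2.384 -0.702
vertex 3.19 -1.276 0.726
endloop
endfacet
facet normal 0.057 0.612 0.789
outer loop
vertex 2.944 -1.782 1.136
vertex 3.19 -1.276 0.726
vertex 2.282 -1.266 0.784
endloop
endfacet
facet normal -0.898 0.014 -0.439
outer loop
vertex -0.063 1.82 -0.629
vertex 0.289 2.457 -1.329
vertex 0.363 0.587 -1.538
endloop
endfacet
facet normal -0.349 -0.631 0.693
outer loop
vertex 1.971 0.563 -0.751
vertex -0.063 1.82 -0.629
vertex 0.363 0.587 -1.538
endloop
endfacet
facet normal -0.898 0.014 -0.439
outer loop
vertex 0.363 0.587 -1.538
vertex 0.289 2.457 -1.329
vertex 0.715 1.224 -2.238
endloop
endfacet
facet normal 0.268 -0.776 -0.571
outer loop
vertex 0.715 1.224 -2.238
vertex 1.971 0.563 -0.751
vertex 0.363 0.587 -1.538
endloop
endfacet
facet normal -0.268 0.776 0.571
outer loop
vertex -0.063 1.82 -0.629
vertex 1.897 2.433 -0.542
vertex 0.289 2.457 -1.329
endloop
endfacet
facet normal -0.349 -0.631 0.693
outer loop
vertex 1.545 1.796 0.158
vertex -0.063 1.82 -0.629
vertex 1.971 0.563 -0.751
endloop
endfacet
facet normal -0.268 0.776 0.571
outer loop
vertex 1.545 1.796 0.158
vertex 1.897 2.433 -0.542
vertex -0.063 1.82 -0.629
endloop
endfacet
facet normal 0.349 0.631 -0.693
outer loop
vertex 0.289 2.457 -1.329
vertex 1.897 2.433 -0.542
vertex 0.715 1.224 -2.238
endloop
endfacet
facet normal 0.268 -0.776 -0.571
outer loop
vertex 2.323 1.2 -1.451
vertex 1.971 0.563 -0.751
vertex 0.715 1.224 -2.238
endloop
endfacet
facet normal 0.349 0.631 -0.693
outer loop
vertex 0.715 1.224 -2.238
vertex 1.897 2.433 -0.542
vertex 2.323 1.2 -1.451
endloop
endfacet
facet normal 0.898 -0.014 0.439
outer loop
vertex 2.323 1.2 -1.451
vertex 1.545 1.796 0.158
vertex 1.971 0.563 -0.751
endloop
endfacet
facet normal 0.898 -0.014 0.439
outer loop
vertex 1.897 2.433 -0.542
vertex 1.545 1.796 0.158
vertex 2.323 1.2 -1.451
endloop
endfacet

endsolid


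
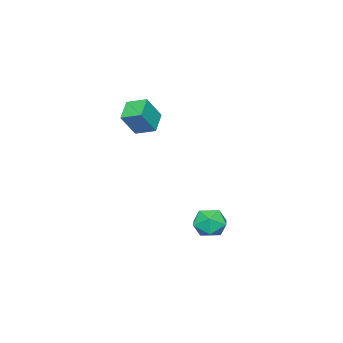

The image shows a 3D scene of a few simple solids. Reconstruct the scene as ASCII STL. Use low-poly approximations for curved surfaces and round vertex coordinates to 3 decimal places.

solid 
facet normal 0.098 0.709 0.698
outer loop
vertex 1.345 3.501 -2.594
vertex 0.991 2.879 -1.913
vertex 1.963 2.918 -2.089
endloop
endfacet
facet normal 0.589 0.786 0.187
outer loop
vertex 1.345 3.501 -2.594
vertex 1.963 2.918 -2.089
vertex 2.092 3.052 -3.059
endloop
endfacet
facet normal 0.249 0.865 -0.435
outer loop
vertex 1.345 3.501 -2.594
vertex 2.092 3.052 -3.059
vertex 1.201 3.095 -3.483
endloop
endfacet
facet normal -0.452 0.837 -0.309
outer loop
vertex 1.345 3.501 -2.594
vertex 1.201 3.095 -3.483
vertex 0.52 2.988 -2.775
endloop
endfacet
facet normal -0.546 0.740 0.392
outer loop
vertex 1.345 3.501 -2.594
vertex 0.52 2.988 -2.775
vertex 0.991 2.879 -1.913
endloop
endfacet
facet normal 0.971 0.184 0.155
outer loop
vertex 2.092 3.052 -3.059
vertex 1.963 2.918 -2.089
vertex 2.2 2.152 -2.665
endloop
endfacet
facet normal 0.176 0.059 0.983
outer loop
vertex 1.963 2.918 -2.089
vertex 0.991 2.879 -1.913
vertex 1.519 2.045 -1.957
endloop
endfacet
facet normal -0.866 0.109 0.487
outer loop
vertex 0.991 2.879 -1.913
vertex 0.52 2.988 -2.775
vertex 0.628 2.088 -2.381
endloop
endfacet
facet normal -0.715 0.266 -0.647
outer loop
vertex 0.52 2.988 -2.775
vertex 1.201 3.095 -3.483
vertex 0.757 2.222 -3.351
endloop
endfacet
facet normal 0.421 0.311 -0.852
outer loop
vertex 1.201 3.095 -3.483
vertex 2.092 3.052 -3.059
vertex 1.729 2.261 -3.527
endloop
endfacet
facet normal 0.452 -0.837 0.309
outer loop
vertex 1.375 1.639 -2.846
vertex 2.2 2.152 -2.665
vertex 1.519 2.045 -1.957
endloop
endfacet
facet normal -0.249 -0.865 0.435
outer loop
vertex 1.375 1.639 -2.846
vertex 1.519 2.045 -1.957
vertex 0.628 2.088 -2.381
endloop
endfacet
facet normal -0.589 -0.786 -0.187
outer loop
vertex 1.375 1.639 -2.846
vertex 0.628 2.088 -2.381
vertex 0.757 2.222 -3.351
endloop
endfacet
facet normal -0.098 -0.709 -0.698
outer loop
vertex 1.375 1.639 -2.846
vertex 0.757 2.222 -3.351
vertex 1.729 2.261 -3.527
endloop
endfacet
facet normal 0.546 -0.740 -0.392
outer loop
vertex 1.375 1.639 -2.846
vertex 1.729 2.261 -3.527
vertex 2.2 2.152 -2.665
endloop
endfacet
facet normal 0.715 -0.266 0.647
outer loop
vertex 1.519 2.045 -1.957
vertex 2.2 2.152 -2.665
vertex 1.963 2.918 -2.089
endloop
endfacet
facet normal -0.421 -0.311 0.852
outer loop
vertex 0.628 2.088 -2.381
vertex 1.519 2.045 -1.957
vertex 0.991 2.879 -1.913
endloop
endfacet
facet normal -0.971 -0.184 -0.155
outer loop
vertex 0.757 2.222 -3.351
vertex 0.628 2.088 -2.381
vertex 0.52 2.988 -2.775
endloop
endfacet
facet normal -0.176 -0.059 -0.983
outer loop
vertex 1.729 2.261 -3.527
vertex 0.757 2.222 -3.351
vertex 1.201 3.095 -3.483
endloop
endfacet
facet normal 0.866 -0.109 -0.487
outer loop
vertex 2.2 2.152 -2.665
vertex 1.729 2.261 -3.527
vertex 2.092 3.052 -3.059
endloop
endfacet
facet normal -0.828 -0.314 0.464
outer loop
vertex 1.264 -2.435 4.32
vertex 1.059 -1.345 4.691
vertex 0.428 -2.15 3.022
endloop
endfacet
facet normal 0.176 -0.932 -0.318
outer loop
vertex 1.521 -1.735 2.409
vertex 1.264 -2.435 4.32
vertex 0.428 -2.15 3.022
endloop
endfacet
facet normal -0.828 -0.314 0.465
outer loop
vertex 0.428 -2.15 3.022
vertex 1.059 -1.345 4.691
vertex 0.223 -1.06 3.394
endloop
endfacet
facet normal -0.533 0.182 -0.827
outer loop
vertex 0.223 -1.06 3.394
vertex 1.521 -1.735 2.409
vertex 0.428 -2.15 3.022
endloop
endfacet
facet normal 0.533 -0.181 0.827
outer loop
vertex 1.264 -2.435 4.32
vertex 2.152 -0.93 4.078
vertex 1.059 -1.345 4.691
endloop
endfacet
facet normal 0.175 -0.932 -0.318
outer loop
vertex 2.357 -2.02 3.706
vertex 1.264 -2.435 4.32
vertex 1.521 -1.735 2.409
endloop
endfacet
facet normal 0.533 -0.182 0.826
outer loop
vertex 2.357 -2.02 3.706
vertex 2.152 -0.93 4.078
vertex 1.264 -2.435 4.32
endloop
endfacet
facet normal -0.176 0.932 0.318
outer loop
vertex 1.059 -1.345 4.691
vertex 2.152 -0.93 4.078
vertex 0.223 -1.06 3.394
endloop
endfacet
facet normal -0.533 0.181 -0.826
outer loop
vertex 1.316 -0.645 2.78
vertex 1.521 -1.735 2.409
vertex 0.223 -1.06 3.394
endloop
endfacet
facet normal -0.175 0.932 0.318
outer loop
vertex 0.223 -1.06 3.394
vertex 2.152 -0.93 4.078
vertex 1.316 -0.645 2.78
endloop
endfacet
facet normal 0.828 0.314 -0.465
outer loop
vertex 1.316 -0.645 2.78
vertex 2.357 -2.02 3.706
vertex 1.521 -1.735 2.409
endloop
endfacet
facet normal 0.828 0.314 -0.464
outer loop
vertex 2.152 -0.93 4.078
vertex 2.357 -2.02 3.706
vertex 1.316 -0.645 2.78
endloop
endfacet

endsolid


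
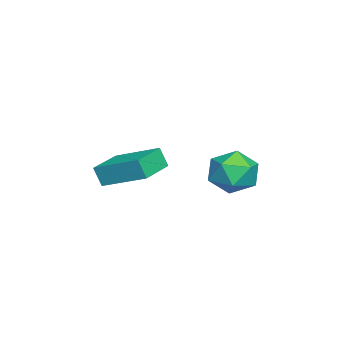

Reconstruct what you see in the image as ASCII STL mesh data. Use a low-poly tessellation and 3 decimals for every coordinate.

solid 
facet normal -0.128 0.675 0.727
outer loop
vertex 1.72 4.314 -0.917
vertex 2.057 3.566 -0.163
vertex 2.8 4.236 -0.654
endloop
endfacet
facet normal 0.045 0.993 0.111
outer loop
vertex 1.72 4.314 -0.917
vertex 2.8 4.236 -0.654
vertex 2.493 4.369 -1.717
endloop
endfacet
facet normal -0.446 0.813 -0.375
outer loop
vertex 1.72 4.314 -0.917
vertex 2.493 4.369 -1.717
vertex 1.561 3.781 -1.883
endloop
endfacet
facet normal -0.921 0.384 -0.060
outer loop
vertex 1.72 4.314 -0.917
vertex 1.561 3.781 -1.883
vertex 1.291 3.285 -0.922
endloop
endfacet
facet normal -0.725 0.299 0.621
outer loop
vertex 1.72 4.314 -0.917
vertex 1.291 3.285 -0.922
vertex 2.057 3.566 -0.163
endloop
endfacet
facet normal 0.673 0.732 -0.103
outer loop
vertex 2.493 4.369 -1.717
vertex 2.8 4.236 -0.654
vertex 3.309 3.655 -1.458
endloop
endfacet
facet normal 0.394 0.218 0.893
outer loop
vertex 2.8 4.236 -0.654
vertex 2.057 3.566 -0.163
vertex 3.039 3.159 -0.497
endloop
endfacet
facet normal -0.571 -0.391 0.721
outer loop
vertex 2.057 3.566 -0.163
vertex 1.291 3.285 -0.922
vertex 2.107 2.571 -0.663
endloop
endfacet
facet normal -0.890 -0.253 -0.380
outer loop
vertex 1.291 3.285 -0.922
vertex 1.561 3.781 -1.883
vertex 1.8 2.704 -1.726
endloop
endfacet
facet normal -0.120 0.441 -0.889
outer loop
vertex 1.561 3.781 -1.883
vertex 2.493 4.369 -1.717
vertex 2.543 3.374 -2.217
endloop
endfacet
facet normal 0.921 -0.384 0.060
outer loop
vertex 2.88 2.626 -1.463
vertex 3.309 3.655 -1.458
vertex 3.039 3.159 -0.497
endloop
endfacet
facet normal 0.446 -0.813 0.375
outer loop
vertex 2.88 2.626 -1.463
vertex 3.039 3.159 -0.497
vertex 2.107 2.571 -0.663
endloop
endfacet
facet normal -0.045 -0.993 -0.111
outer loop
vertex 2.88 2.626 -1.463
vertex 2.107 2.571 -0.663
vertex 1.8 2.704 -1.726
endloop
endfacet
facet normal 0.128 -0.675 -0.727
outer loop
vertex 2.88 2.626 -1.463
vertex 1.8 2.704 -1.726
vertex 2.543 3.374 -2.217
endloop
endfacet
facet normal 0.725 -0.299 -0.621
outer loop
vertex 2.88 2.626 -1.463
vertex 2.543 3.374 -2.217
vertex 3.309 3.655 -1.458
endloop
endfacet
facet normal 0.890 0.253 0.380
outer loop
vertex 3.039 3.159 -0.497
vertex 3.309 3.655 -1.458
vertex 2.8 4.236 -0.654
endloop
endfacet
facet normal 0.120 -0.441 0.889
outer loop
vertex 2.107 2.571 -0.663
vertex 3.039 3.159 -0.497
vertex 2.057 3.566 -0.163
endloop
endfacet
facet normal -0.673 -0.732 0.103
outer loop
vertex 1.8 2.704 -1.726
vertex 2.107 2.571 -0.663
vertex 1.291 3.285 -0.922
endloop
endfacet
facet normal -0.394 -0.218 -0.893
outer loop
vertex 2.543 3.374 -2.217
vertex 1.8 2.704 -1.726
vertex 1.561 3.781 -1.883
endloop
endfacet
facet normal 0.571 0.391 -0.721
outer loop
vertex 3.309 3.655 -1.458
vertex 2.543 3.374 -2.217
vertex 2.493 4.369 -1.717
endloop
endfacet
facet normal -0.965 0.262 0.004
outer loop
vertex 0.546 -1.548 -1.541
vertex 1.061 0.339 -0.725
vertex 0.639 -1.191 -2.427
endloop
endfacet
facet normal -0.242 -0.891 -0.384
outer loop
vertex 2.299 -1.639 -2.435
vertex 0.546 -1.548 -1.541
vertex 0.639 -1.191 -2.427
endloop
endfacet
facet normal -0.965 0.261 0.005
outer loop
vertex 0.639 -1.191 -2.427
vertex 1.061 0.339 -0.725
vertex 1.153 0.697 -1.611
endloop
endfacet
facet normal 0.096 0.373 -0.923
outer loop
vertex 1.153 0.697 -1.611
vertex 2.299 -1.639 -2.435
vertex 0.639 -1.191 -2.427
endloop
endfacet
facet normal -0.096 -0.373 0.923
outer loop
vertex 0.546 -1.548 -1.541
vertex 2.721 -0.109 -0.733
vertex 1.061 0.339 -0.725
endloop
endfacet
facet normal -0.243 -0.890 -0.385
outer loop
vertex 2.207 -1.997 -1.549
vertex 0.546 -1.548 -1.541
vertex 2.299 -1.639 -2.435
endloop
endfacet
facet normal -0.096 -0.373 0.923
outer loop
vertex 2.207 -1.997 -1.549
vertex 2.721 -0.109 -0.733
vertex 0.546 -1.548 -1.541
endloop
endfacet
facet normal 0.242 0.891 0.385
outer loop
vertex 1.061 0.339 -0.725
vertex 2.721 -0.109 -0.733
vertex 1.153 0.697 -1.611
endloop
endfacet
facet normal 0.096 0.373 -0.923
outer loop
vertex 2.814 0.248 -1.619
vertex 2.299 -1.639 -2.435
vertex 1.153 0.697 -1.611
endloop
endfacet
facet normal 0.243 0.891 0.384
outer loop
vertex 1.153 0.697 -1.611
vertex 2.721 -0.109 -0.733
vertex 2.814 0.248 -1.619
endloop
endfacet
facet normal 0.965 -0.261 -0.005
outer loop
vertex 2.814 0.248 -1.619
vertex 2.207 -1.997 -1.549
vertex 2.299 -1.639 -2.435
endloop
endfacet
facet normal 0.965 -0.261 -0.004
outer loop
vertex 2.721 -0.109 -0.733
vertex 2.207 -1.997 -1.549
vertex 2.814 0.248 -1.619
endloop
endfacet

endsolid


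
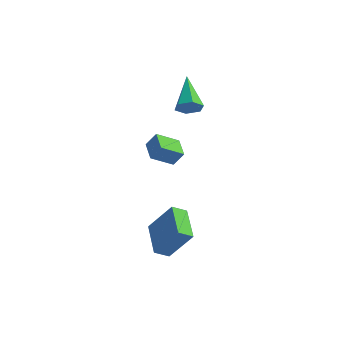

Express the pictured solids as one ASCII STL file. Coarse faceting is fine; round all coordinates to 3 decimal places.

solid 
facet normal -0.532 -0.168 -0.830
outer loop
vertex 0.232 0.024 0.641
vertex -0.289 1.042 0.769
vertex 1.22 0.624 -0.113
endloop
endfacet
facet normal 0.452 -0.885 -0.111
outer loop
vertex 1.709 0.778 0.651
vertex 0.232 0.024 0.641
vertex 1.22 0.624 -0.113
endloop
endfacet
facet normal -0.532 -0.167 -0.830
outer loop
vertex 1.22 0.624 -0.113
vertex -0.289 1.042 0.769
vertex 0.7 1.642 0.015
endloop
endfacet
facet normal 0.716 0.435 -0.546
outer loop
vertex 0.7 1.642 0.015
vertex 1.709 0.778 0.651
vertex 1.22 0.624 -0.113
endloop
endfacet
facet normal -0.716 -0.435 0.546
outer loop
vertex 0.232 0.024 0.641
vertex 0.2 1.196 1.533
vertex -0.289 1.042 0.769
endloop
endfacet
facet normal 0.452 -0.885 -0.111
outer loop
vertex 0.72 0.178 1.405
vertex 0.232 0.024 0.641
vertex 1.709 0.778 0.651
endloop
endfacet
facet normal -0.717 -0.435 0.545
outer loop
vertex 0.72 0.178 1.405
vertex 0.2 1.196 1.533
vertex 0.232 0.024 0.641
endloop
endfacet
facet normal -0.452 0.885 0.111
outer loop
vertex -0.289 1.042 0.769
vertex 0.2 1.196 1.533
vertex 0.7 1.642 0.015
endloop
endfacet
facet normal 0.716 0.435 -0.545
outer loop
vertex 1.188 1.796 0.779
vertex 1.709 0.778 0.651
vertex 0.7 1.642 0.015
endloop
endfacet
facet normal -0.453 0.885 0.111
outer loop
vertex 0.7 1.642 0.015
vertex 0.2 1.196 1.533
vertex 1.188 1.796 0.779
endloop
endfacet
facet normal 0.531 0.168 0.830
outer loop
vertex 1.188 1.796 0.779
vertex 0.72 0.178 1.405
vertex 1.709 0.778 0.651
endloop
endfacet
facet normal 0.532 0.167 0.830
outer loop
vertex 0.2 1.196 1.533
vertex 0.72 0.178 1.405
vertex 1.188 1.796 0.779
endloop
endfacet
facet normal -0.716 -0.436 0.545
outer loop
vertex 2.366 -2.803 -2.163
vertex 1.608 -1.119 -1.812
vertex 1.227 -2.974 -3.798
endloop
endfacet
facet normal 0.403 -0.896 -0.187
outer loop
vertex 1.872 -2.581 -4.288
vertex 2.366 -2.803 -2.163
vertex 1.227 -2.974 -3.798
endloop
endfacet
facet normal -0.716 -0.436 0.545
outer loop
vertex 1.227 -2.974 -3.798
vertex 1.608 -1.119 -1.812
vertex 0.469 -1.29 -3.447
endloop
endfacet
facet normal -0.569 -0.086 -0.818
outer loop
vertex 0.469 -1.29 -3.447
vertex 1.872 -2.581 -4.288
vertex 1.227 -2.974 -3.798
endloop
endfacet
facet normal 0.569 0.086 0.818
outer loop
vertex 2.366 -2.803 -2.163
vertex 2.253 -0.726 -2.302
vertex 1.608 -1.119 -1.812
endloop
endfacet
facet normal 0.403 -0.896 -0.187
outer loop
vertex 3.011 -2.41 -2.653
vertex 2.366 -2.803 -2.163
vertex 1.872 -2.581 -4.288
endloop
endfacet
facet normal 0.569 0.086 0.818
outer loop
vertex 3.011 -2.41 -2.653
vertex 2.253 -0.726 -2.302
vertex 2.366 -2.803 -2.163
endloop
endfacet
facet normal -0.403 0.896 0.187
outer loop
vertex 1.608 -1.119 -1.812
vertex 2.253 -0.726 -2.302
vertex 0.469 -1.29 -3.447
endloop
endfacet
facet normal -0.569 -0.086 -0.818
outer loop
vertex 1.114 -0.897 -3.937
vertex 1.872 -2.581 -4.288
vertex 0.469 -1.29 -3.447
endloop
endfacet
facet normal -0.403 0.896 0.187
outer loop
vertex 0.469 -1.29 -3.447
vertex 2.253 -0.726 -2.302
vertex 1.114 -0.897 -3.937
endloop
endfacet
facet normal 0.716 0.436 -0.545
outer loop
vertex 1.114 -0.897 -3.937
vertex 3.011 -2.41 -2.653
vertex 1.872 -2.581 -4.288
endloop
endfacet
facet normal 0.716 0.436 -0.545
outer loop
vertex 2.253 -0.726 -2.302
vertex 3.011 -2.41 -2.653
vertex 1.114 -0.897 -3.937
endloop
endfacet
facet normal 0.283 -0.862 -0.419
outer loop
vertex 2.029 2.655 2.5
vertex 1.563 2.287 2.942
vertex 1.332 2.532 2.282
endloop
endfacet
facet normal 0.095 0.705 -0.703
outer loop
vertex 2.029 2.655 2.5
vertex 1.332 2.532 2.282
vertex 0.957 4.133 3.838
endloop
endfacet
facet normal 0.283 -0.862 -0.419
outer loop
vertex 1.332 2.532 2.282
vertex 1.563 2.287 2.942
vertex 0.866 2.164 2.724
endloop
endfacet
facet normal -0.774 0.338 -0.535
outer loop
vertex 1.332 2.532 2.282
vertex 0.866 2.164 2.724
vertex 0.957 4.133 3.838
endloop
endfacet
facet normal 0.283 -0.862 -0.420
outer loop
vertex 0.866 2.164 2.724
vertex 1.563 2.287 2.942
vertex 1.097 1.919 3.383
endloop
endfacet
facet normal -0.950 -0.119 0.289
outer loop
vertex 0.866 2.164 2.724
vertex 1.097 1.919 3.383
vertex 0.957 4.133 3.838
endloop
endfacet
facet normal 0.283 -0.862 -0.420
outer loop
vertex 1.097 1.919 3.383
vertex 1.563 2.287 2.942
vertex 1.794 2.042 3.601
endloop
endfacet
facet normal -0.258 -0.210 0.943
outer loop
vertex 1.097 1.919 3.383
vertex 1.794 2.042 3.601
vertex 0.957 4.133 3.838
endloop
endfacet
facet normal 0.283 -0.862 -0.420
outer loop
vertex 1.794 2.042 3.601
vertex 1.563 2.287 2.942
vertex 2.26 2.41 3.159
endloop
endfacet
facet normal 0.612 0.157 0.775
outer loop
vertex 1.794 2.042 3.601
vertex 2.26 2.41 3.159
vertex 0.957 4.133 3.838
endloop
endfacet
facet normal 0.283 -0.862 -0.420
outer loop
vertex 2.26 2.41 3.159
vertex 1.563 2.287 2.942
vertex 2.029 2.655 2.5
endloop
endfacet
facet normal 0.788 0.614 -0.048
outer loop
vertex 2.26 2.41 3.159
vertex 2.029 2.655 2.5
vertex 0.957 4.133 3.838
endloop
endfacet

endsolid


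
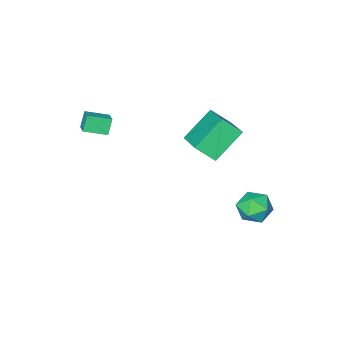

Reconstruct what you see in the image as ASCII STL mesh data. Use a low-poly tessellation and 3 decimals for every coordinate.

solid 
facet normal -0.759 0.004 0.652
outer loop
vertex -1.937 0.544 3.272
vertex -2.625 1.208 2.467
vertex -2.704 -1.32 2.39
endloop
endfacet
facet normal 0.551 -0.531 0.644
outer loop
vertex -1.195 -1.328 1.093
vertex -1.937 0.544 3.272
vertex -2.704 -1.32 2.39
endloop
endfacet
facet normal -0.759 0.004 0.652
outer loop
vertex -2.704 -1.32 2.39
vertex -2.625 1.208 2.467
vertex -3.392 -0.656 1.585
endloop
endfacet
facet normal -0.349 -0.847 -0.401
outer loop
vertex -3.392 -0.656 1.585
vertex -1.195 -1.328 1.093
vertex -2.704 -1.32 2.39
endloop
endfacet
facet normal 0.349 0.847 0.401
outer loop
vertex -1.937 0.544 3.272
vertex -1.116 1.2 1.17
vertex -2.625 1.208 2.467
endloop
endfacet
facet normal 0.551 -0.531 0.644
outer loop
vertex -0.428 0.536 1.975
vertex -1.937 0.544 3.272
vertex -1.195 -1.328 1.093
endloop
endfacet
facet normal 0.349 0.847 0.401
outer loop
vertex -0.428 0.536 1.975
vertex -1.116 1.2 1.17
vertex -1.937 0.544 3.272
endloop
endfacet
facet normal -0.551 0.531 -0.644
outer loop
vertex -2.625 1.208 2.467
vertex -1.116 1.2 1.17
vertex -3.392 -0.656 1.585
endloop
endfacet
facet normal -0.349 -0.847 -0.401
outer loop
vertex -1.883 -0.664 0.288
vertex -1.195 -1.328 1.093
vertex -3.392 -0.656 1.585
endloop
endfacet
facet normal -0.551 0.531 -0.644
outer loop
vertex -3.392 -0.656 1.585
vertex -1.116 1.2 1.17
vertex -1.883 -0.664 0.288
endloop
endfacet
facet normal 0.759 -0.004 -0.652
outer loop
vertex -1.883 -0.664 0.288
vertex -0.428 0.536 1.975
vertex -1.195 -1.328 1.093
endloop
endfacet
facet normal 0.759 -0.004 -0.652
outer loop
vertex -1.116 1.2 1.17
vertex -0.428 0.536 1.975
vertex -1.883 -0.664 0.288
endloop
endfacet
facet normal -0.987 0.045 0.154
outer loop
vertex -3.368 2.653 -2.444
vertex -3.39 1.717 -2.31
vertex -3.249 2.296 -1.576
endloop
endfacet
facet normal -0.670 0.650 0.359
outer loop
vertex -3.368 2.653 -2.444
vertex -3.249 2.296 -1.576
vertex -2.709 3.015 -1.87
endloop
endfacet
facet normal -0.328 0.922 -0.205
outer loop
vertex -3.368 2.653 -2.444
vertex -2.709 3.015 -1.87
vertex -2.516 2.88 -2.786
endloop
endfacet
facet normal -0.434 0.486 -0.759
outer loop
vertex -3.368 2.653 -2.444
vertex -2.516 2.88 -2.786
vertex -2.937 2.078 -3.059
endloop
endfacet
facet normal -0.842 -0.057 -0.537
outer loop
vertex -3.368 2.653 -2.444
vertex -2.937 2.078 -3.059
vertex -3.39 1.717 -2.31
endloop
endfacet
facet normal -0.183 0.487 0.854
outer loop
vertex -2.709 3.015 -1.87
vertex -3.249 2.296 -1.576
vertex -2.323 2.302 -1.381
endloop
endfacet
facet normal -0.696 -0.493 0.522
outer loop
vertex -3.249 2.296 -1.576
vertex -3.39 1.717 -2.31
vertex -2.744 1.5 -1.654
endloop
endfacet
facet normal -0.461 -0.658 -0.596
outer loop
vertex -3.39 1.717 -2.31
vertex -2.937 2.078 -3.059
vertex -2.551 1.365 -2.57
endloop
endfacet
facet normal 0.200 0.220 -0.955
outer loop
vertex -2.937 2.078 -3.059
vertex -2.516 2.88 -2.786
vertex -2.011 2.084 -2.864
endloop
endfacet
facet normal 0.371 0.927 -0.058
outer loop
vertex -2.516 2.88 -2.786
vertex -2.709 3.015 -1.87
vertex -1.87 2.663 -2.13
endloop
endfacet
facet normal 0.434 -0.486 0.759
outer loop
vertex -1.892 1.727 -1.996
vertex -2.323 2.302 -1.381
vertex -2.744 1.5 -1.654
endloop
endfacet
facet normal 0.328 -0.922 0.205
outer loop
vertex -1.892 1.727 -1.996
vertex -2.744 1.5 -1.654
vertex -2.551 1.365 -2.57
endloop
endfacet
facet normal 0.670 -0.650 -0.359
outer loop
vertex -1.892 1.727 -1.996
vertex -2.551 1.365 -2.57
vertex -2.011 2.084 -2.864
endloop
endfacet
facet normal 0.987 -0.045 -0.154
outer loop
vertex -1.892 1.727 -1.996
vertex -2.011 2.084 -2.864
vertex -1.87 2.663 -2.13
endloop
endfacet
facet normal 0.842 0.057 0.537
outer loop
vertex -1.892 1.727 -1.996
vertex -1.87 2.663 -2.13
vertex -2.323 2.302 -1.381
endloop
endfacet
facet normal -0.200 -0.220 0.955
outer loop
vertex -2.744 1.5 -1.654
vertex -2.323 2.302 -1.381
vertex -3.249 2.296 -1.576
endloop
endfacet
facet normal -0.371 -0.927 0.058
outer loop
vertex -2.551 1.365 -2.57
vertex -2.744 1.5 -1.654
vertex -3.39 1.717 -2.31
endloop
endfacet
facet normal 0.183 -0.487 -0.854
outer loop
vertex -2.011 2.084 -2.864
vertex -2.551 1.365 -2.57
vertex -2.937 2.078 -3.059
endloop
endfacet
facet normal 0.696 0.493 -0.522
outer loop
vertex -1.87 2.663 -2.13
vertex -2.011 2.084 -2.864
vertex -2.516 2.88 -2.786
endloop
endfacet
facet normal 0.461 0.658 0.596
outer loop
vertex -2.323 2.302 -1.381
vertex -1.87 2.663 -2.13
vertex -2.709 3.015 -1.87
endloop
endfacet
facet normal -0.814 0.518 -0.263
outer loop
vertex 2.305 -2.167 3.79
vertex 2.694 -1.357 4.183
vertex 2.679 -1.972 3.018
endloop
endfacet
facet normal -0.397 -0.826 -0.401
outer loop
vertex 3.606 -2.563 3.317
vertex 2.305 -2.167 3.79
vertex 2.679 -1.972 3.018
endloop
endfacet
facet normal -0.815 0.517 -0.263
outer loop
vertex 2.679 -1.972 3.018
vertex 2.694 -1.357 4.183
vertex 3.067 -1.162 3.41
endloop
endfacet
facet normal 0.424 0.222 -0.878
outer loop
vertex 3.067 -1.162 3.41
vertex 3.606 -2.563 3.317
vertex 2.679 -1.972 3.018
endloop
endfacet
facet normal -0.425 -0.222 0.878
outer loop
vertex 2.305 -2.167 3.79
vertex 3.621 -1.948 4.482
vertex 2.694 -1.357 4.183
endloop
endfacet
facet normal -0.397 -0.826 -0.400
outer loop
vertex 3.233 -2.758 4.09
vertex 2.305 -2.167 3.79
vertex 3.606 -2.563 3.317
endloop
endfacet
facet normal -0.425 -0.221 0.878
outer loop
vertex 3.233 -2.758 4.09
vertex 3.621 -1.948 4.482
vertex 2.305 -2.167 3.79
endloop
endfacet
facet normal 0.397 0.826 0.400
outer loop
vertex 2.694 -1.357 4.183
vertex 3.621 -1.948 4.482
vertex 3.067 -1.162 3.41
endloop
endfacet
facet normal 0.425 0.222 -0.878
outer loop
vertex 3.995 -1.753 3.71
vertex 3.606 -2.563 3.317
vertex 3.067 -1.162 3.41
endloop
endfacet
facet normal 0.396 0.826 0.401
outer loop
vertex 3.067 -1.162 3.41
vertex 3.621 -1.948 4.482
vertex 3.995 -1.753 3.71
endloop
endfacet
facet normal 0.814 -0.518 0.262
outer loop
vertex 3.995 -1.753 3.71
vertex 3.233 -2.758 4.09
vertex 3.606 -2.563 3.317
endloop
endfacet
facet normal 0.814 -0.518 0.264
outer loop
vertex 3.621 -1.948 4.482
vertex 3.233 -2.758 4.09
vertex 3.995 -1.753 3.71
endloop
endfacet

endsolid


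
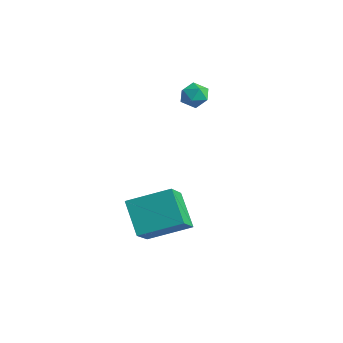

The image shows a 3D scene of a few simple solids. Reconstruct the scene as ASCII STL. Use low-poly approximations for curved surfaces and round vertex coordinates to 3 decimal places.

solid 
facet normal -0.340 0.802 0.490
outer loop
vertex -2.347 4.126 -0.548
vertex -2.229 3.812 0.048
vertex -1.741 4.195 -0.24
endloop
endfacet
facet normal -0.046 0.990 -0.131
outer loop
vertex -2.347 4.126 -0.548
vertex -1.741 4.195 -0.24
vertex -1.772 4.104 -0.917
endloop
endfacet
facet normal -0.394 0.648 -0.652
outer loop
vertex -2.347 4.126 -0.548
vertex -1.772 4.104 -0.917
vertex -2.28 3.664 -1.047
endloop
endfacet
facet normal -0.902 0.249 -0.352
outer loop
vertex -2.347 4.126 -0.548
vertex -2.28 3.664 -1.047
vertex -2.562 3.484 -0.451
endloop
endfacet
facet normal -0.870 0.345 0.354
outer loop
vertex -2.347 4.126 -0.548
vertex -2.562 3.484 -0.451
vertex -2.229 3.812 0.048
endloop
endfacet
facet normal 0.631 0.764 -0.132
outer loop
vertex -1.772 4.104 -0.917
vertex -1.741 4.195 -0.24
vertex -1.298 3.776 -0.549
endloop
endfacet
facet normal 0.155 0.460 0.874
outer loop
vertex -1.741 4.195 -0.24
vertex -2.229 3.812 0.048
vertex -1.58 3.596 0.047
endloop
endfacet
facet normal -0.702 -0.282 0.654
outer loop
vertex -2.229 3.812 0.048
vertex -2.562 3.484 -0.451
vertex -2.088 3.156 -0.083
endloop
endfacet
facet normal -0.755 -0.437 -0.489
outer loop
vertex -2.562 3.484 -0.451
vertex -2.28 3.664 -1.047
vertex -2.119 3.065 -0.76
endloop
endfacet
facet normal 0.068 0.209 -0.975
outer loop
vertex -2.28 3.664 -1.047
vertex -1.772 4.104 -0.917
vertex -1.631 3.448 -1.048
endloop
endfacet
facet normal 0.902 -0.249 0.352
outer loop
vertex -1.513 3.134 -0.452
vertex -1.298 3.776 -0.549
vertex -1.58 3.596 0.047
endloop
endfacet
facet normal 0.394 -0.648 0.652
outer loop
vertex -1.513 3.134 -0.452
vertex -1.58 3.596 0.047
vertex -2.088 3.156 -0.083
endloop
endfacet
facet normal 0.046 -0.990 0.131
outer loop
vertex -1.513 3.134 -0.452
vertex -2.088 3.156 -0.083
vertex -2.119 3.065 -0.76
endloop
endfacet
facet normal 0.340 -0.802 -0.490
outer loop
vertex -1.513 3.134 -0.452
vertex -2.119 3.065 -0.76
vertex -1.631 3.448 -1.048
endloop
endfacet
facet normal 0.870 -0.345 -0.354
outer loop
vertex -1.513 3.134 -0.452
vertex -1.631 3.448 -1.048
vertex -1.298 3.776 -0.549
endloop
endfacet
facet normal 0.755 0.437 0.489
outer loop
vertex -1.58 3.596 0.047
vertex -1.298 3.776 -0.549
vertex -1.741 4.195 -0.24
endloop
endfacet
facet normal -0.068 -0.209 0.975
outer loop
vertex -2.088 3.156 -0.083
vertex -1.58 3.596 0.047
vertex -2.229 3.812 0.048
endloop
endfacet
facet normal -0.631 -0.764 0.132
outer loop
vertex -2.119 3.065 -0.76
vertex -2.088 3.156 -0.083
vertex -2.562 3.484 -0.451
endloop
endfacet
facet normal -0.155 -0.460 -0.874
outer loop
vertex -1.631 3.448 -1.048
vertex -2.119 3.065 -0.76
vertex -2.28 3.664 -1.047
endloop
endfacet
facet normal 0.702 0.282 -0.654
outer loop
vertex -1.298 3.776 -0.549
vertex -1.631 3.448 -1.048
vertex -1.772 4.104 -0.917
endloop
endfacet
facet normal -0.430 0.645 -0.631
outer loop
vertex 0.051 -0.956 -4.169
vertex 1.14 0.433 -3.492
vertex 1.24 -1.314 -5.345
endloop
endfacet
facet normal -0.576 -0.735 -0.358
outer loop
vertex 1.92 -2.333 -4.348
vertex 0.051 -0.956 -4.169
vertex 1.24 -1.314 -5.345
endloop
endfacet
facet normal -0.431 0.645 -0.631
outer loop
vertex 1.24 -1.314 -5.345
vertex 1.14 0.433 -3.492
vertex 2.328 0.075 -4.668
endloop
endfacet
facet normal 0.695 -0.209 -0.688
outer loop
vertex 2.328 0.075 -4.668
vertex 1.92 -2.333 -4.348
vertex 1.24 -1.314 -5.345
endloop
endfacet
facet normal -0.695 0.209 0.688
outer loop
vertex 0.051 -0.956 -4.169
vertex 1.82 -0.586 -2.495
vertex 1.14 0.433 -3.492
endloop
endfacet
facet normal -0.576 -0.735 -0.358
outer loop
vertex 0.732 -1.975 -3.172
vertex 0.051 -0.956 -4.169
vertex 1.92 -2.333 -4.348
endloop
endfacet
facet normal -0.695 0.209 0.688
outer loop
vertex 0.732 -1.975 -3.172
vertex 1.82 -0.586 -2.495
vertex 0.051 -0.956 -4.169
endloop
endfacet
facet normal 0.576 0.735 0.358
outer loop
vertex 1.14 0.433 -3.492
vertex 1.82 -0.586 -2.495
vertex 2.328 0.075 -4.668
endloop
endfacet
facet normal 0.695 -0.209 -0.688
outer loop
vertex 3.009 -0.944 -3.671
vertex 1.92 -2.333 -4.348
vertex 2.328 0.075 -4.668
endloop
endfacet
facet normal 0.576 0.735 0.358
outer loop
vertex 2.328 0.075 -4.668
vertex 1.82 -0.586 -2.495
vertex 3.009 -0.944 -3.671
endloop
endfacet
facet normal 0.430 -0.645 0.631
outer loop
vertex 3.009 -0.944 -3.671
vertex 0.732 -1.975 -3.172
vertex 1.92 -2.333 -4.348
endloop
endfacet
facet normal 0.430 -0.645 0.632
outer loop
vertex 1.82 -0.586 -2.495
vertex 0.732 -1.975 -3.172
vertex 3.009 -0.944 -3.671
endloop
endfacet

endsolid
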